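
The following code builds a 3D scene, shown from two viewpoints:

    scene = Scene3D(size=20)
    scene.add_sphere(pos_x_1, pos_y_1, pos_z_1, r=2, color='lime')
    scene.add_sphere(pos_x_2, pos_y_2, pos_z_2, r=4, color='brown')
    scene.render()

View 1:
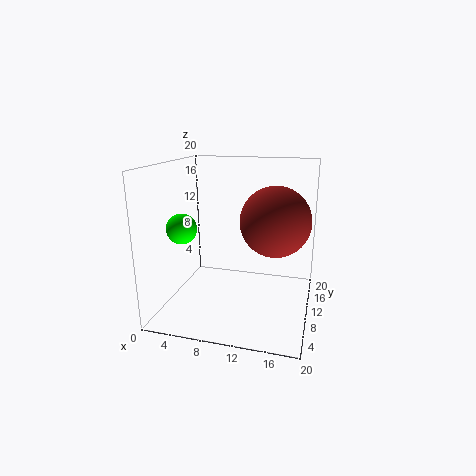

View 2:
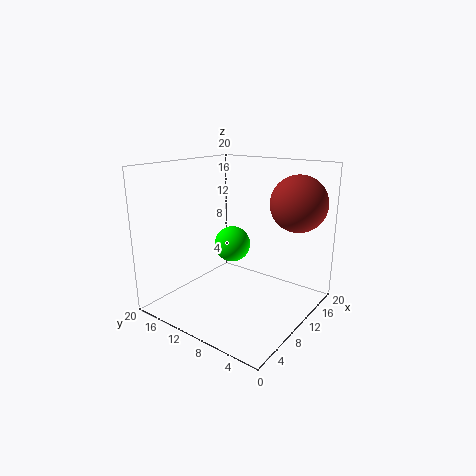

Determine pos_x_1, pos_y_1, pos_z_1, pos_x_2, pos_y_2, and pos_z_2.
pos_x_1 = 3.5, pos_y_1 = 6, pos_z_1 = 12, pos_x_2 = 16, pos_y_2 = 4, pos_z_2 = 14.5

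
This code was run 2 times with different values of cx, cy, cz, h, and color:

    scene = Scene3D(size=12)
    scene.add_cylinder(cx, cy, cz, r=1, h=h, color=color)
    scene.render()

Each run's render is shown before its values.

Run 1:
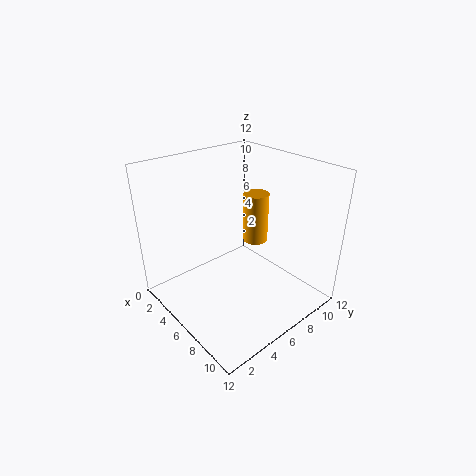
cx = 7, cy = 7, cz = 6, h = 4, color = 'orange'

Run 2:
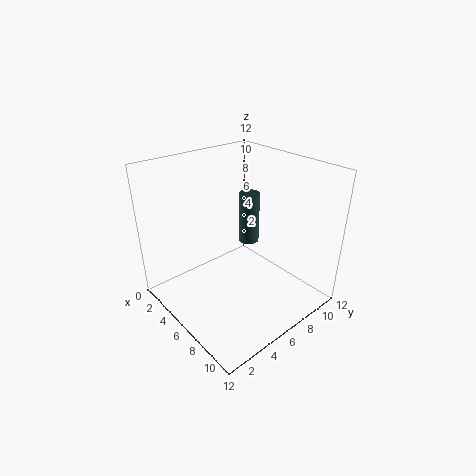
cx = 3, cy = 10, cz = 3, h = 5, color = 'darkslategray'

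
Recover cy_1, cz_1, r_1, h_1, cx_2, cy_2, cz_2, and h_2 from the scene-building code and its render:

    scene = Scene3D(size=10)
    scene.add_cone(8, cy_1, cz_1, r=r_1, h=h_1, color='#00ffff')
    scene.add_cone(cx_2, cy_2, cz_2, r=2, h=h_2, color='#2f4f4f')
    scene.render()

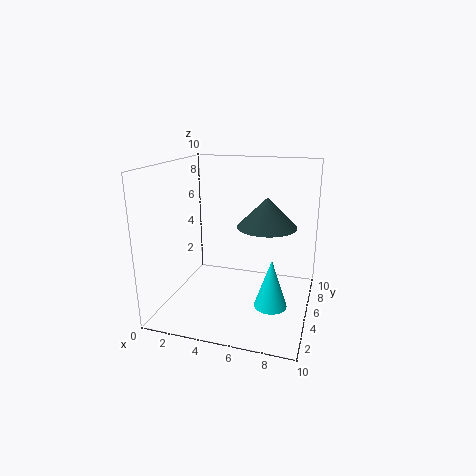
cy_1 = 2
cz_1 = 2
r_1 = 1
h_1 = 3
cx_2 = 7
cy_2 = 5
cz_2 = 6
h_2 = 2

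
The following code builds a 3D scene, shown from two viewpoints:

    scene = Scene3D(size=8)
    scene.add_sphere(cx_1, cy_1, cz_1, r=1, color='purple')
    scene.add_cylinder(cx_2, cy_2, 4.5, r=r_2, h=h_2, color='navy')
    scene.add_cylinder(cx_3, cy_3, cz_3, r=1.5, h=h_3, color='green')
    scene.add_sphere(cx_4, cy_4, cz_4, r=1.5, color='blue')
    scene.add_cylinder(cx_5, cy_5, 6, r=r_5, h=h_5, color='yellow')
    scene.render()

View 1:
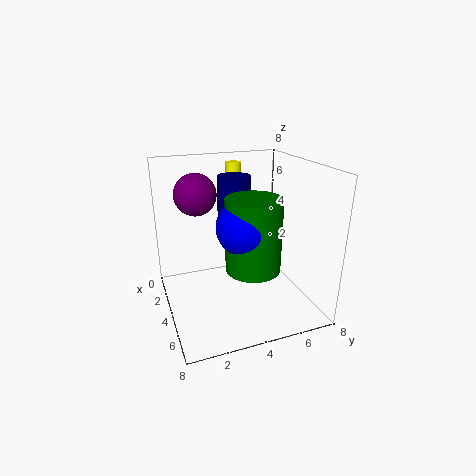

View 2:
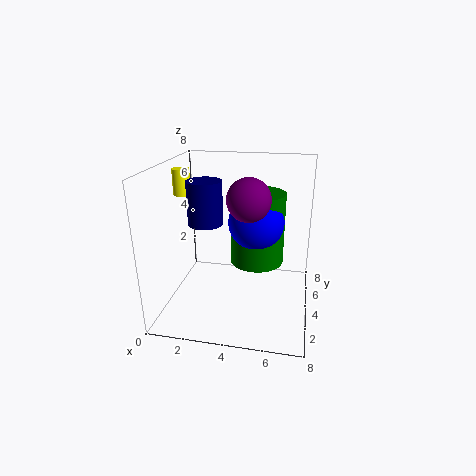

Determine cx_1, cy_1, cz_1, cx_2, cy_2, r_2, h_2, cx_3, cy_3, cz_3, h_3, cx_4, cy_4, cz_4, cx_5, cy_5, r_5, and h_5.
cx_1 = 5
cy_1 = 1.5
cz_1 = 7
cx_2 = 2
cy_2 = 4.5
r_2 = 1
h_2 = 2.5
cx_3 = 5
cy_3 = 4.5
cz_3 = 2.5
h_3 = 4
cx_4 = 5
cy_4 = 4
cz_4 = 5
cx_5 = 0.5
cy_5 = 5
r_5 = 0.5
h_5 = 1.5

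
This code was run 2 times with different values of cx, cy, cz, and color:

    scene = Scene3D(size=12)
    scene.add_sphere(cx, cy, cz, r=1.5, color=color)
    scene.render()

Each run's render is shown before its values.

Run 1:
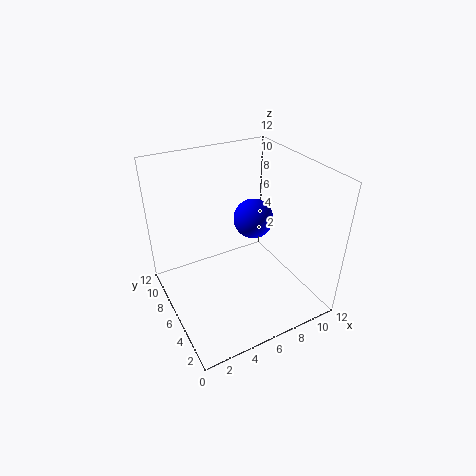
cx = 6.5, cy = 4.5, cz = 8.5, color = 'blue'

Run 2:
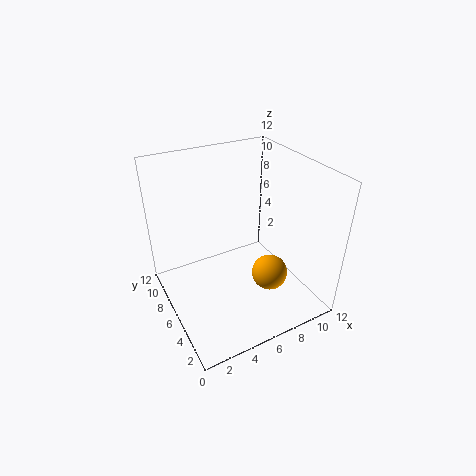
cx = 8, cy = 4, cz = 3, color = 'orange'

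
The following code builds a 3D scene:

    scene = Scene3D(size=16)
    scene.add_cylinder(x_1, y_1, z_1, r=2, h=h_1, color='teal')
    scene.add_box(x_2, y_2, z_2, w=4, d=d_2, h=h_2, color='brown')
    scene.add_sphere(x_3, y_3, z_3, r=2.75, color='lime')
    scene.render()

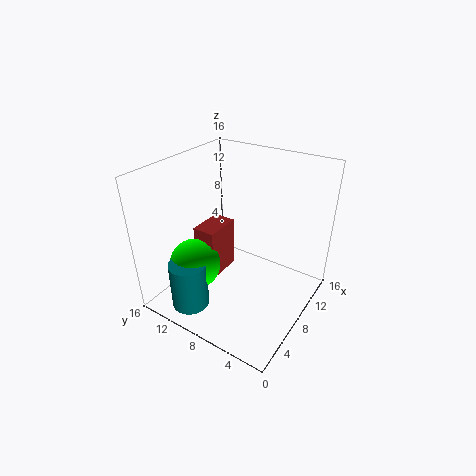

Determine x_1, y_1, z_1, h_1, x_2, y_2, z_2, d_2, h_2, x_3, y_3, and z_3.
x_1 = 2.25; y_1 = 10.5; z_1 = 1.75; h_1 = 5.25; x_2 = 5; y_2 = 9.25; z_2 = 3.75; d_2 = 2.5; h_2 = 5.75; x_3 = 4; y_3 = 11; z_3 = 5.75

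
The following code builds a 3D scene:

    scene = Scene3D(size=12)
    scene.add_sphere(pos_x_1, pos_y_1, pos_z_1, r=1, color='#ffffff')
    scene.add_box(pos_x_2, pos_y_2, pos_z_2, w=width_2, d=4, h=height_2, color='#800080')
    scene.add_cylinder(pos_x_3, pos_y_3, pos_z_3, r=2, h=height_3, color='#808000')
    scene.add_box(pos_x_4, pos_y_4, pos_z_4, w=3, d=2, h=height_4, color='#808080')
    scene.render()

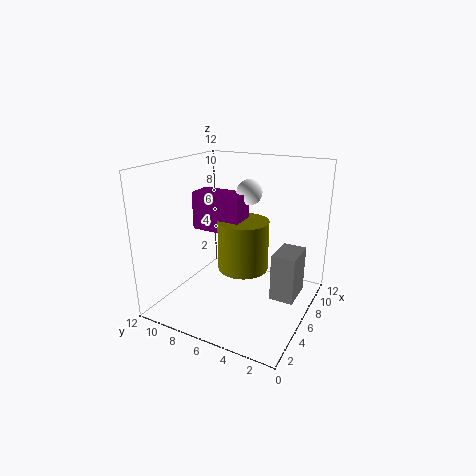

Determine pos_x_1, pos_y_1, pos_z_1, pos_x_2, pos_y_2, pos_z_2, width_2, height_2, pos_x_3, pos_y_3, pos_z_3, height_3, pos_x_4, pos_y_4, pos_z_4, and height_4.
pos_x_1 = 6; pos_y_1 = 5; pos_z_1 = 10; pos_x_2 = 4; pos_y_2 = 5; pos_z_2 = 7; width_2 = 2; height_2 = 3; pos_x_3 = 5; pos_y_3 = 5; pos_z_3 = 4; height_3 = 4; pos_x_4 = 6; pos_y_4 = 1; pos_z_4 = 1; height_4 = 4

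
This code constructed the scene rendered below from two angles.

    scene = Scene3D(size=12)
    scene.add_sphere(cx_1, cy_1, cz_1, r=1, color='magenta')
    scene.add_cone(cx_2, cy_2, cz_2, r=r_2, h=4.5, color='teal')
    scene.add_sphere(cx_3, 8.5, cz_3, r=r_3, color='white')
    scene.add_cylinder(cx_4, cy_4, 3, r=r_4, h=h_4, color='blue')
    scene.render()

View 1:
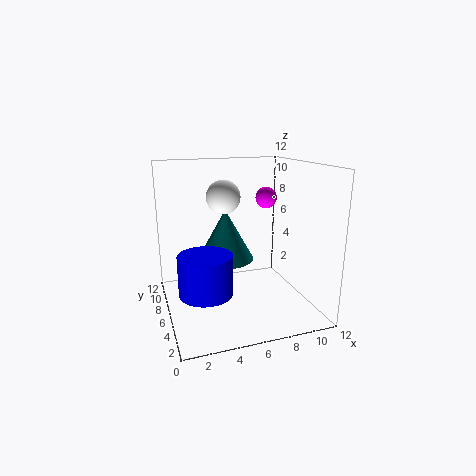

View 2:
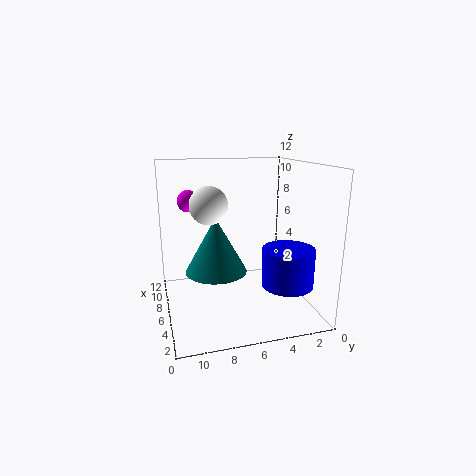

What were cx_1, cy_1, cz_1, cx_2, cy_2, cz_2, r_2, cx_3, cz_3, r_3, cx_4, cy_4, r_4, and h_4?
cx_1 = 10; cy_1 = 9.5; cz_1 = 8.5; cx_2 = 5.5; cy_2 = 8; cz_2 = 3.5; r_2 = 2.5; cx_3 = 5.5; cz_3 = 9; r_3 = 1.5; cx_4 = 2.5; cy_4 = 3; r_4 = 2; h_4 = 3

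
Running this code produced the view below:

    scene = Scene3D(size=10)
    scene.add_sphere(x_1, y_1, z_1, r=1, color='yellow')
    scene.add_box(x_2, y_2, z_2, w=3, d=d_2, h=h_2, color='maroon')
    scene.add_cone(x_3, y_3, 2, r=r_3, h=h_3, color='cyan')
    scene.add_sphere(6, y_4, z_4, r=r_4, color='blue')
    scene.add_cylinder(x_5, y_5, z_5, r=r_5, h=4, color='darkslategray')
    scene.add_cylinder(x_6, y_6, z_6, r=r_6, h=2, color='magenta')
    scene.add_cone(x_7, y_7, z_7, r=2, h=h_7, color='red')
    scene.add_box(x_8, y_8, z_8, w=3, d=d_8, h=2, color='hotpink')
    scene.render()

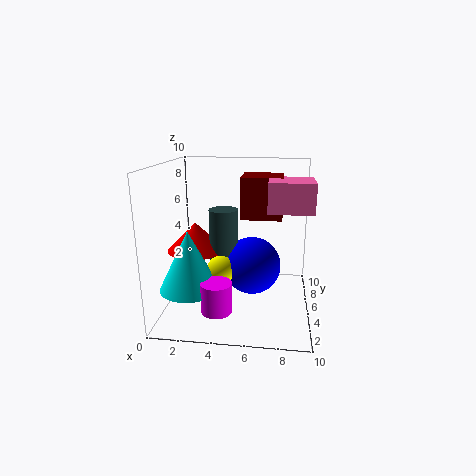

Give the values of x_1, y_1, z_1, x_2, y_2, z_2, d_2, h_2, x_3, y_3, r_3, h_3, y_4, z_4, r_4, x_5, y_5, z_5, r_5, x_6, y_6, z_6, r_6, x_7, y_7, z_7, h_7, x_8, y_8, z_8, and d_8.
x_1 = 4
y_1 = 4
z_1 = 3
x_2 = 5
y_2 = 6
z_2 = 6
d_2 = 3
h_2 = 3
x_3 = 2
y_3 = 3
r_3 = 2
h_3 = 4
y_4 = 5
z_4 = 3
r_4 = 2
x_5 = 4
y_5 = 5
z_5 = 3
r_5 = 1
x_6 = 4
y_6 = 2
z_6 = 1
r_6 = 1
x_7 = 2
y_7 = 5
z_7 = 4
h_7 = 2
x_8 = 7
y_8 = 4
z_8 = 7
d_8 = 3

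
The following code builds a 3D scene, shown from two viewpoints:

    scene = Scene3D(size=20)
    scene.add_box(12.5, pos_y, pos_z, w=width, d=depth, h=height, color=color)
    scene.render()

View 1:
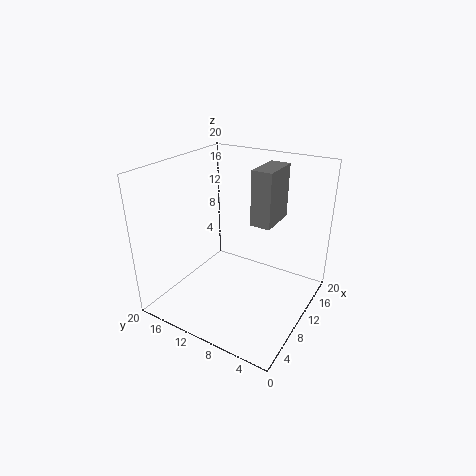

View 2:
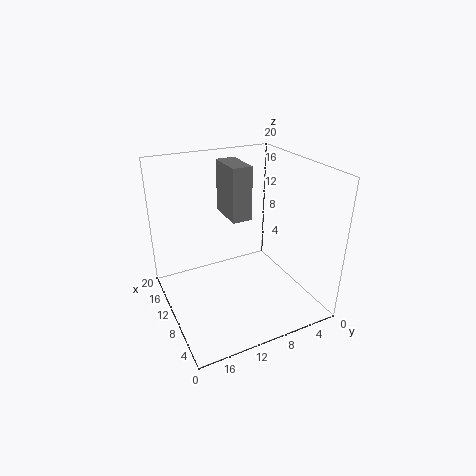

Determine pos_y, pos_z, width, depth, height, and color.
pos_y = 6.5
pos_z = 11
width = 6
depth = 3
height = 8
color = 'gray'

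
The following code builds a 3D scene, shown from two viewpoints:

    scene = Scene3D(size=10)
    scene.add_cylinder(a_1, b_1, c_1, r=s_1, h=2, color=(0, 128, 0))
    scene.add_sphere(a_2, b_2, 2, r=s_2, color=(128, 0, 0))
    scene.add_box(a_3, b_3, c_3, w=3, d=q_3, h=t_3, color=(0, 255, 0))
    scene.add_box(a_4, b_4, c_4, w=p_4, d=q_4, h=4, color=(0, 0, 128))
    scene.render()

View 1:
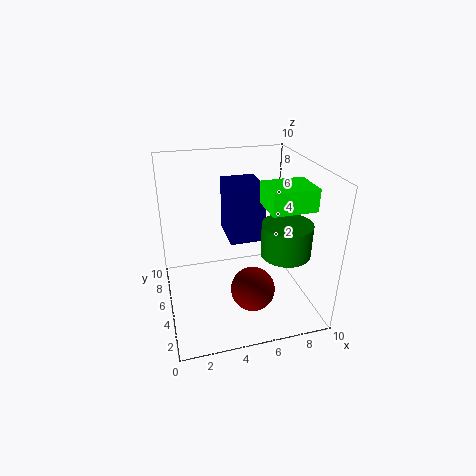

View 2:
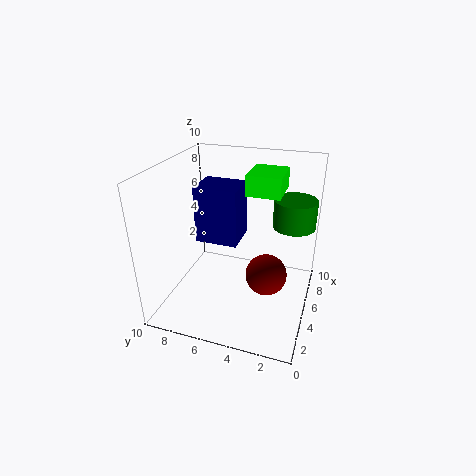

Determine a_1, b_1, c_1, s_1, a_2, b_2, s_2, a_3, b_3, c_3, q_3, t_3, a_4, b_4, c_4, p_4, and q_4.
a_1 = 7
b_1 = 1.5
c_1 = 5.5
s_1 = 1.5
a_2 = 5.5
b_2 = 3
s_2 = 1.5
a_3 = 6.5
b_3 = 2.5
c_3 = 7.5
q_3 = 2.5
t_3 = 1.5
a_4 = 4.5
b_4 = 5
c_4 = 4.5
p_4 = 2.5
q_4 = 3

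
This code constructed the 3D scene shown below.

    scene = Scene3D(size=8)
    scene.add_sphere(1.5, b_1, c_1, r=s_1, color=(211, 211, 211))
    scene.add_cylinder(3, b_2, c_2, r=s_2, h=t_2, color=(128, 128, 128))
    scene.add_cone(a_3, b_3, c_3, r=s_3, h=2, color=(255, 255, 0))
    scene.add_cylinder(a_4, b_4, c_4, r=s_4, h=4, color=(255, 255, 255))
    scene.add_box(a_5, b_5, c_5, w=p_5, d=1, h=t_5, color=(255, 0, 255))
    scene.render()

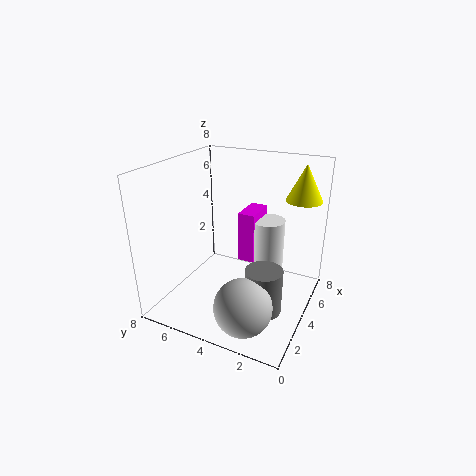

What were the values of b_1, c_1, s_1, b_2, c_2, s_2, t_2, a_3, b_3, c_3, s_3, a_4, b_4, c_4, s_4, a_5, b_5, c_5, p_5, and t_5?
b_1 = 2.5; c_1 = 1.5; s_1 = 1.5; b_2 = 2; c_2 = 0.5; s_2 = 1; t_2 = 2.5; a_3 = 6; b_3 = 1; c_3 = 6; s_3 = 1; a_4 = 6; b_4 = 3; c_4 = 0.5; s_4 = 1; a_5 = 5; b_5 = 3.5; c_5 = 2; p_5 = 2; t_5 = 3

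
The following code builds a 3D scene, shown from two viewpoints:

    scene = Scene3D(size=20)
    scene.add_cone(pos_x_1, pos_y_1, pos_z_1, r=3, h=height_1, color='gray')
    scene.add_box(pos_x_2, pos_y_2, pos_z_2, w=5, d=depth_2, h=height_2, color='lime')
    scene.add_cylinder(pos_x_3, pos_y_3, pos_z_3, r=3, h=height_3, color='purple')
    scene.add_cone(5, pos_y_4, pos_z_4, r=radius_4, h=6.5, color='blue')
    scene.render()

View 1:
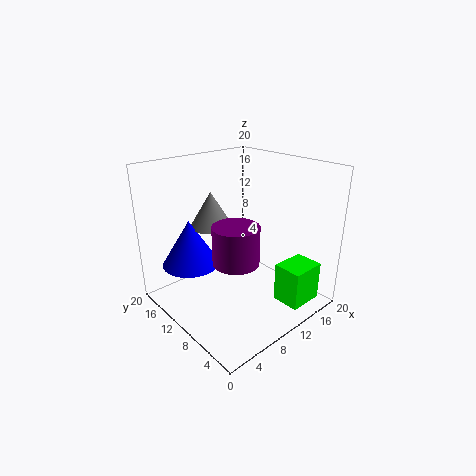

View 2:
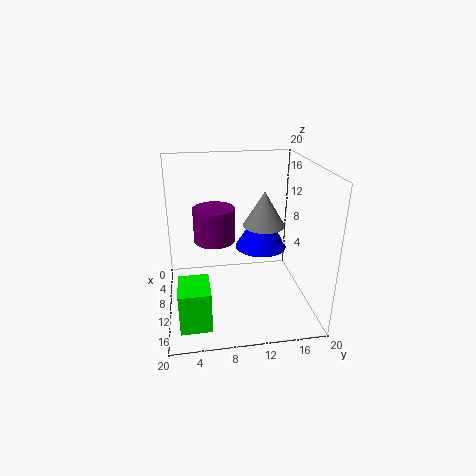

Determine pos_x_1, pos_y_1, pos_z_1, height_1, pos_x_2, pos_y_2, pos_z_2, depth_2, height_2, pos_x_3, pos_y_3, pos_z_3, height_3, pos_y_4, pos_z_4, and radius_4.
pos_x_1 = 8.5, pos_y_1 = 14, pos_z_1 = 11, height_1 = 5, pos_x_2 = 13, pos_y_2 = 1.5, pos_z_2 = 1, depth_2 = 4, height_2 = 5.5, pos_x_3 = 7, pos_y_3 = 7, pos_z_3 = 8.5, height_3 = 5, pos_y_4 = 14.5, pos_z_4 = 6, radius_4 = 4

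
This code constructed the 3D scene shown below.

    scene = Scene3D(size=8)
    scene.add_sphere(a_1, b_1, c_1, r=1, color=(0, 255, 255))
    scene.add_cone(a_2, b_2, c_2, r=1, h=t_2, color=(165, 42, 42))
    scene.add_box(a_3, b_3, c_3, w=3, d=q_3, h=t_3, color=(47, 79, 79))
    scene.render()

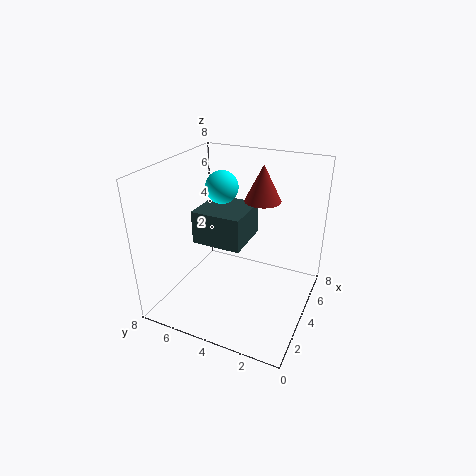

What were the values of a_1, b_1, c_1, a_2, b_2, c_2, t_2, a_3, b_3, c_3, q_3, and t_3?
a_1 = 6, b_1 = 6, c_1 = 6, a_2 = 5, b_2 = 3, c_2 = 6, t_2 = 2, a_3 = 4, b_3 = 4, c_3 = 3, q_3 = 3, t_3 = 2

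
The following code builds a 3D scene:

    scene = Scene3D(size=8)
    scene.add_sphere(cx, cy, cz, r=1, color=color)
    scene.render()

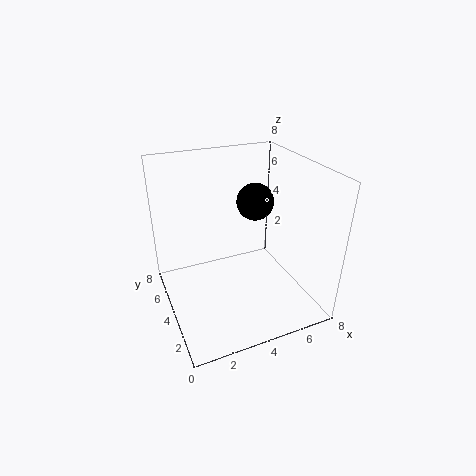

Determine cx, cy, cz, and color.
cx = 5, cy = 4, cz = 6, color = 'black'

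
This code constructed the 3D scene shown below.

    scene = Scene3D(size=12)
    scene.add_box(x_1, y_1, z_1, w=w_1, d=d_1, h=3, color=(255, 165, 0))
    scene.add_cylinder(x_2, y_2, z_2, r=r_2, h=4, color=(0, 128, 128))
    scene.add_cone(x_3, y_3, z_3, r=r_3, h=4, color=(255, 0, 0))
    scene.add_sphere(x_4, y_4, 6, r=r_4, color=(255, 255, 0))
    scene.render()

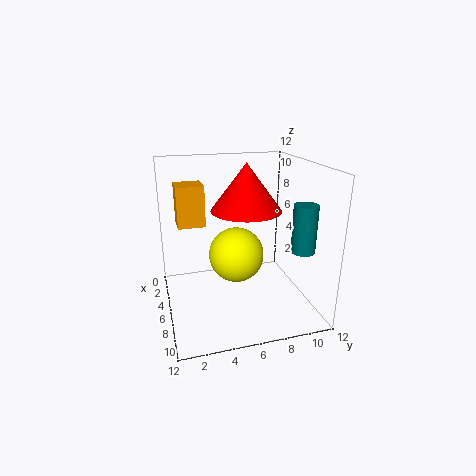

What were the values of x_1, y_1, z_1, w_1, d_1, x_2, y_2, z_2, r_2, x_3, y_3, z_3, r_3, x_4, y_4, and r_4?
x_1 = 6; y_1 = 1; z_1 = 8; w_1 = 2; d_1 = 2; x_2 = 8; y_2 = 11; z_2 = 5; r_2 = 1; x_3 = 5; y_3 = 7; z_3 = 8; r_3 = 3; x_4 = 9; y_4 = 5; r_4 = 2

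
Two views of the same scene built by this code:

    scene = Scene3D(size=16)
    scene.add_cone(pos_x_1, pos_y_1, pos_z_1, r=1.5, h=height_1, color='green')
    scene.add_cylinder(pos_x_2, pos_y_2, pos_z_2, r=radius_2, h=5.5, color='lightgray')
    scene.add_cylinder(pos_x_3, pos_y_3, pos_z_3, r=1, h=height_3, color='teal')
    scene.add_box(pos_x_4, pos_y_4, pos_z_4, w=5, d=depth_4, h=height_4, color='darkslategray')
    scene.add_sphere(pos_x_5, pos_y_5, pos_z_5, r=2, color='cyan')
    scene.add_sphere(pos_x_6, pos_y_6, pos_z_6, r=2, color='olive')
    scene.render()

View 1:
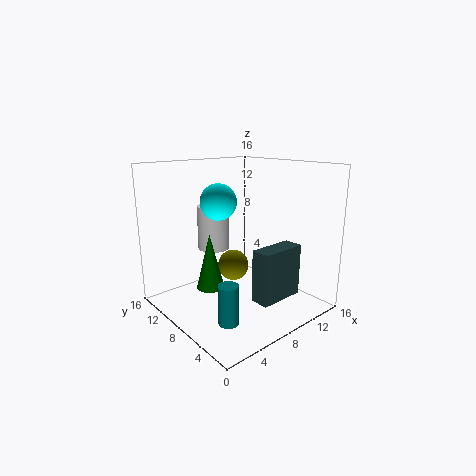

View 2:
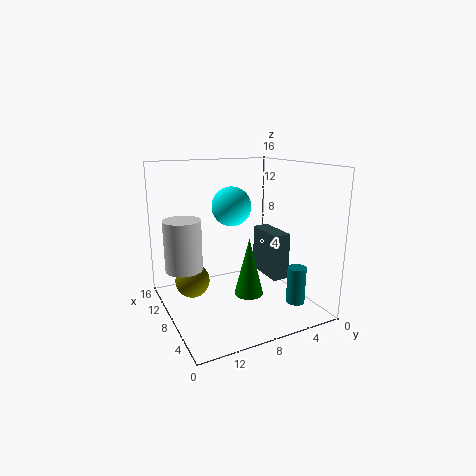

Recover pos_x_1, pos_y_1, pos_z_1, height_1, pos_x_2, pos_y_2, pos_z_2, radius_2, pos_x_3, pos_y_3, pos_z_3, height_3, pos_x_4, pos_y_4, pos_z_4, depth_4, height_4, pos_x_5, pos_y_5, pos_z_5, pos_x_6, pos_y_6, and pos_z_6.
pos_x_1 = 4.5, pos_y_1 = 8.5, pos_z_1 = 3, height_1 = 6, pos_x_2 = 9, pos_y_2 = 14, pos_z_2 = 5, radius_2 = 2, pos_x_3 = 3, pos_y_3 = 3.5, pos_z_3 = 1.5, height_3 = 4, pos_x_4 = 6.5, pos_y_4 = 2, pos_z_4 = 2.5, depth_4 = 2, height_4 = 5.5, pos_x_5 = 6.5, pos_y_5 = 9.5, pos_z_5 = 12, pos_x_6 = 11, pos_y_6 = 12.5, pos_z_6 = 2.5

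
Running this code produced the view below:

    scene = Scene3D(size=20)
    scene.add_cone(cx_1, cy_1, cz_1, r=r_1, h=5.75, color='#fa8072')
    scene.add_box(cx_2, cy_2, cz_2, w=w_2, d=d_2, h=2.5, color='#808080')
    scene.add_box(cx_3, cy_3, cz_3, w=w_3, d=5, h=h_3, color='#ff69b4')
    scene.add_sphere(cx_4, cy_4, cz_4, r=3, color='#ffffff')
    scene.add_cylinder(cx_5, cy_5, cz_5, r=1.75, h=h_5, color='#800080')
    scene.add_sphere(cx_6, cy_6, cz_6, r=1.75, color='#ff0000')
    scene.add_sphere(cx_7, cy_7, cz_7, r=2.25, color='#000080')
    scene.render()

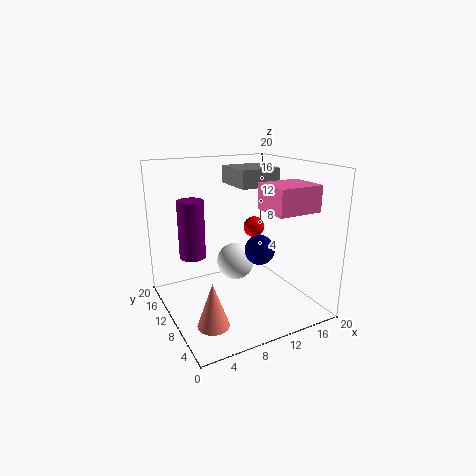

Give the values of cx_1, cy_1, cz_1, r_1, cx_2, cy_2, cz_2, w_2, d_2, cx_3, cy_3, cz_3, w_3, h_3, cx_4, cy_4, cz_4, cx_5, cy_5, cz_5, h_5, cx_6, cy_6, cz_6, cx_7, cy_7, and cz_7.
cx_1 = 3.5, cy_1 = 4.25, cz_1 = 1.5, r_1 = 2, cx_2 = 10.5, cy_2 = 9.5, cz_2 = 16.75, w_2 = 5.75, d_2 = 6.25, cx_3 = 10.75, cy_3 = 1.25, cz_3 = 15, w_3 = 5.75, h_3 = 3.25, cx_4 = 12.75, cy_4 = 16, cz_4 = 3.5, cx_5 = 3.75, cy_5 = 11.25, cz_5 = 8, h_5 = 7.75, cx_6 = 17.25, cy_6 = 17.75, cz_6 = 8.25, cx_7 = 14.25, cy_7 = 11, cz_7 = 7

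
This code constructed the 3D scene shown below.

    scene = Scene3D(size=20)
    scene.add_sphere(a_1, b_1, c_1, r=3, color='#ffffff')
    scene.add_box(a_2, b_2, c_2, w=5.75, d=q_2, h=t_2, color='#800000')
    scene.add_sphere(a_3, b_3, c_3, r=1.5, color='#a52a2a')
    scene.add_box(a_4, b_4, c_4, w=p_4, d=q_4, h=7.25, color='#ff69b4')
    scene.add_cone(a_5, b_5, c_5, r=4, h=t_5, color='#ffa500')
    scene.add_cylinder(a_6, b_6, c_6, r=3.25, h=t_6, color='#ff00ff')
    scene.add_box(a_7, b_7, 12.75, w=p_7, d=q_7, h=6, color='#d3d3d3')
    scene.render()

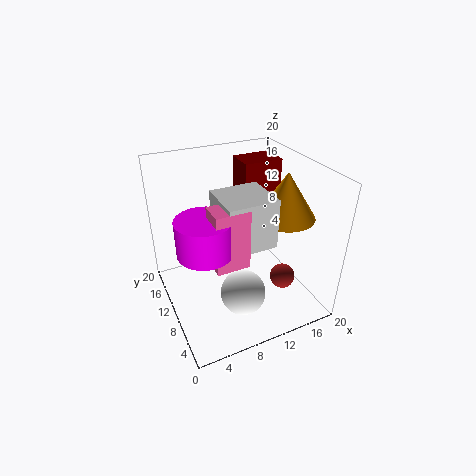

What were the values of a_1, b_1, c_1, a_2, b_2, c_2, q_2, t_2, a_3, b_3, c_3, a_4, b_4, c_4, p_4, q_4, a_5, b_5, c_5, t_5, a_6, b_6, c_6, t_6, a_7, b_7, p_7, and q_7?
a_1 = 8.5; b_1 = 5.25; c_1 = 4.5; a_2 = 12.75; b_2 = 13.25; c_2 = 13.75; q_2 = 4.25; t_2 = 5.25; a_3 = 12.25; b_3 = 2; c_3 = 8.5; a_4 = 4; b_4 = 2.5; c_4 = 11; p_4 = 4; q_4 = 3; a_5 = 15.75; b_5 = 7.5; c_5 = 13.25; t_5 = 6.25; a_6 = 3.5; b_6 = 5; c_6 = 12.75; t_6 = 4.25; a_7 = 5.5; b_7 = 2.5; p_7 = 6; q_7 = 5.75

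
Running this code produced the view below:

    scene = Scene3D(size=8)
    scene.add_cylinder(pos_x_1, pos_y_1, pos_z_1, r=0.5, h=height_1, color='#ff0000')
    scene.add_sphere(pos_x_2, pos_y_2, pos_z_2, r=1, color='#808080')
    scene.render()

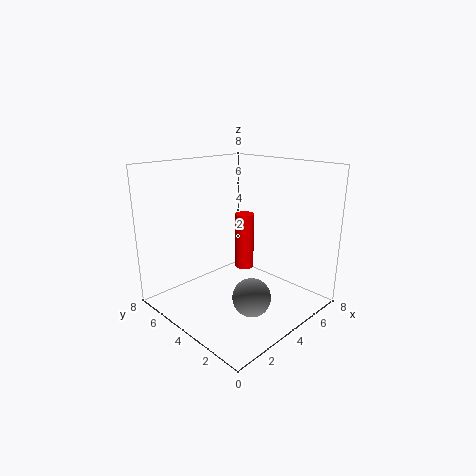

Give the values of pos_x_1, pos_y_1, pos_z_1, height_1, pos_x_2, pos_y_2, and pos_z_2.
pos_x_1 = 4, pos_y_1 = 3.5, pos_z_1 = 2.5, height_1 = 3, pos_x_2 = 3, pos_y_2 = 2, pos_z_2 = 1.5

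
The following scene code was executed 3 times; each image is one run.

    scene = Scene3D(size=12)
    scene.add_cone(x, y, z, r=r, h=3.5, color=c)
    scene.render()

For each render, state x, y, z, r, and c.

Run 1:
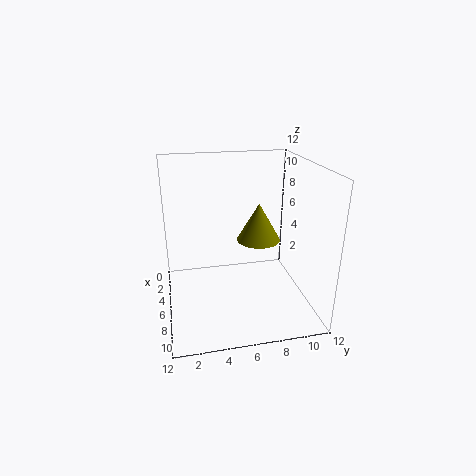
x = 3.5
y = 8.5
z = 4.5
r = 2
c = 'olive'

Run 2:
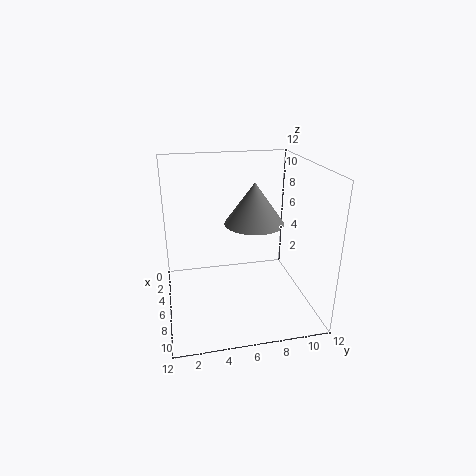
x = 5.5
y = 7.5
z = 7
r = 2.5
c = 'gray'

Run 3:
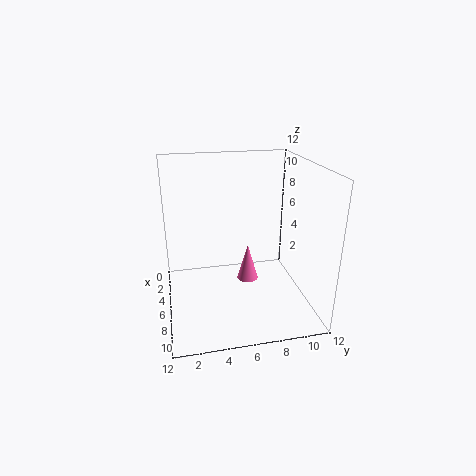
x = 3.5
y = 7.5
z = 0.5
r = 1
c = 'hotpink'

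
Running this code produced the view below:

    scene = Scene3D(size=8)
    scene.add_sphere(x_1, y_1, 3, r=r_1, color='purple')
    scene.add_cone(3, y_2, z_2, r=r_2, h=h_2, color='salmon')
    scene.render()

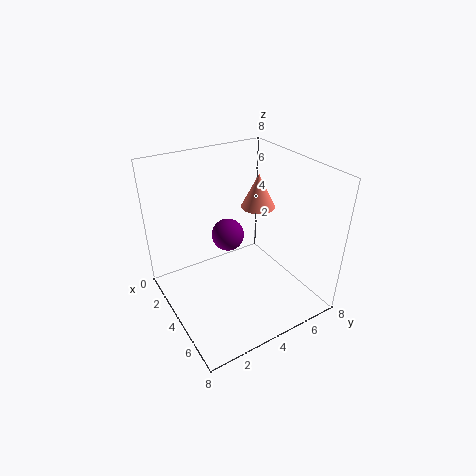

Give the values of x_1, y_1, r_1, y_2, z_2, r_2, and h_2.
x_1 = 2; y_1 = 4.5; r_1 = 1; y_2 = 6; z_2 = 5; r_2 = 1; h_2 = 2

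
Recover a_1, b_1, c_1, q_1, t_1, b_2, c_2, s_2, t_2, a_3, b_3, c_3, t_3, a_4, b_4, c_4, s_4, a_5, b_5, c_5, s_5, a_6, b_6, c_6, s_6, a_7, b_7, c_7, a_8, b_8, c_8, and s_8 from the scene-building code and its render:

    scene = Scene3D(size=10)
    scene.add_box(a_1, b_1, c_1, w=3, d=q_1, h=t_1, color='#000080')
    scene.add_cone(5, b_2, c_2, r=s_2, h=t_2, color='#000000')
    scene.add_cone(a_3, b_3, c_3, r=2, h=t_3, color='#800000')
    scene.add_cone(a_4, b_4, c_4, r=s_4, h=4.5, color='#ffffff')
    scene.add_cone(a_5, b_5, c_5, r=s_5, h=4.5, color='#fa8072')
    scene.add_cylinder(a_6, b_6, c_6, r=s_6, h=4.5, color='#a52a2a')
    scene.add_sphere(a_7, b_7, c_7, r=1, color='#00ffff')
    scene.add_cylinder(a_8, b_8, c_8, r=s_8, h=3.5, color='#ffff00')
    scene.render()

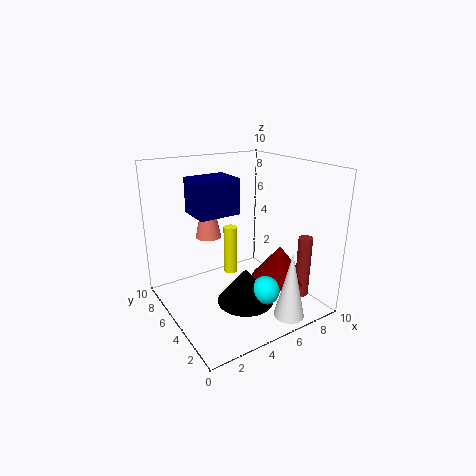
a_1 = 2.5, b_1 = 5.5, c_1 = 6.5, q_1 = 2.5, t_1 = 2.5, b_2 = 4, c_2 = 0.5, s_2 = 2, t_2 = 2.5, a_3 = 8, b_3 = 4, c_3 = 1.5, t_3 = 2.5, a_4 = 6.5, b_4 = 1, c_4 = 0.5, s_4 = 1, a_5 = 4.5, b_5 = 8.5, c_5 = 4, s_5 = 1, a_6 = 9, b_6 = 2.5, c_6 = 0.5, s_6 = 0.5, a_7 = 6, b_7 = 3, c_7 = 1.5, a_8 = 5, b_8 = 6, c_8 = 2, s_8 = 0.5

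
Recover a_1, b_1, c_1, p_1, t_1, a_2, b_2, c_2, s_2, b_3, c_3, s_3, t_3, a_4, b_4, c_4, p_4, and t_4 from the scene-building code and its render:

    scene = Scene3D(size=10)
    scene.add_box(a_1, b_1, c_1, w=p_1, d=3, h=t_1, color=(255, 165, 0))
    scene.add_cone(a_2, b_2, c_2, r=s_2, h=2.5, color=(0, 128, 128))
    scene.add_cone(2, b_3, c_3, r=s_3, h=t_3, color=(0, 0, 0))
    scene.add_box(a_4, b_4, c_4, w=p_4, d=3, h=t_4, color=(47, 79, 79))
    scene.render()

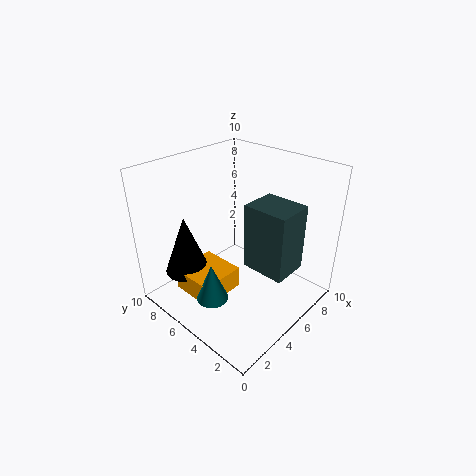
a_1 = 1, b_1 = 4, c_1 = 2, p_1 = 3, t_1 = 1.5, a_2 = 1.5, b_2 = 4, c_2 = 2.5, s_2 = 1, b_3 = 7, c_3 = 3, s_3 = 1.5, t_3 = 4, a_4 = 4.5, b_4 = 1, c_4 = 3.5, p_4 = 2.5, t_4 = 4.5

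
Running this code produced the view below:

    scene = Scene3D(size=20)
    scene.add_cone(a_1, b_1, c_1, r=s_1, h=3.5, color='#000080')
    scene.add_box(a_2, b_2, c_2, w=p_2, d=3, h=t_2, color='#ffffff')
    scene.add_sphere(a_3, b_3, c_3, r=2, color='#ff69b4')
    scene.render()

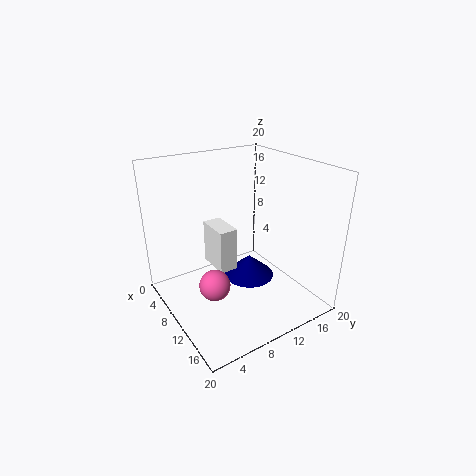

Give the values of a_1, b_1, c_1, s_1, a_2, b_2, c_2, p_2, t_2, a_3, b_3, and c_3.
a_1 = 6.5
b_1 = 14.5
c_1 = 0.5
s_1 = 4
a_2 = 0.5
b_2 = 9.5
c_2 = 2
p_2 = 5.5
t_2 = 7
a_3 = 13
b_3 = 4.5
c_3 = 6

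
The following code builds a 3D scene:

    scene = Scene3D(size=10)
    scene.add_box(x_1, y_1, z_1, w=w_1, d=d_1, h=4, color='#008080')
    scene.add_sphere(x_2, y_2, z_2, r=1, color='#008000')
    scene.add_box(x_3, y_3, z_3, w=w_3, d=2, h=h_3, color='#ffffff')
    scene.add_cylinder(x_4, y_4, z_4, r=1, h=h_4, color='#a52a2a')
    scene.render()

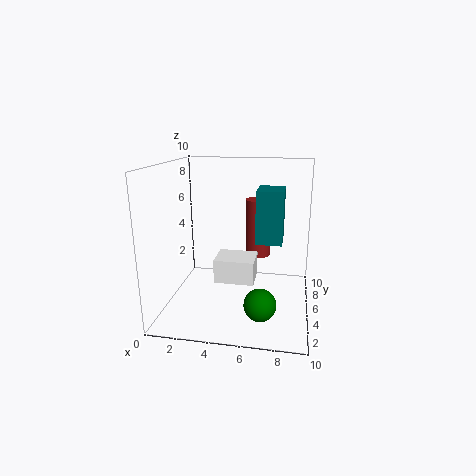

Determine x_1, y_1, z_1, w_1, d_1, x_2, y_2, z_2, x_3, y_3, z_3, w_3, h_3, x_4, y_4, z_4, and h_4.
x_1 = 6; y_1 = 6.5; z_1 = 4; w_1 = 2; d_1 = 2.5; x_2 = 7; y_2 = 1.5; z_2 = 2; x_3 = 4; y_3 = 2; z_3 = 3; w_3 = 2.5; h_3 = 1.5; x_4 = 6; y_4 = 8.5; z_4 = 2.5; h_4 = 4.5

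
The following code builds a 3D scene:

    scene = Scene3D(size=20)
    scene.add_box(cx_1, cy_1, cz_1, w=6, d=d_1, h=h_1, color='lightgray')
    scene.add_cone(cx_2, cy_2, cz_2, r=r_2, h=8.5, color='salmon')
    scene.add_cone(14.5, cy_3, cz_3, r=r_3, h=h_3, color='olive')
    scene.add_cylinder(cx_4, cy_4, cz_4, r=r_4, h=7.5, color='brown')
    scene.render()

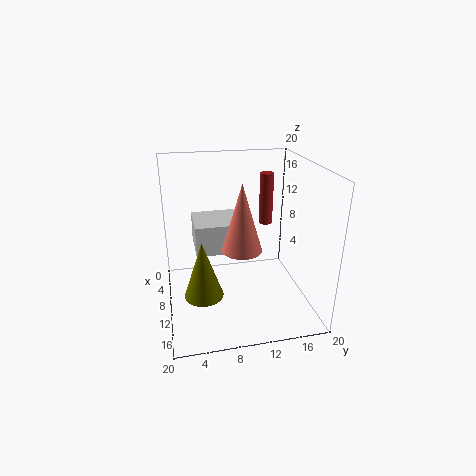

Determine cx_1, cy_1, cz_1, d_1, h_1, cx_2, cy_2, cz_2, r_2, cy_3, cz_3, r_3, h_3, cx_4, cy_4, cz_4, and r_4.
cx_1 = 6.5, cy_1 = 4, cz_1 = 9, d_1 = 6, h_1 = 4, cx_2 = 14.5, cy_2 = 9.5, cz_2 = 10.5, r_2 = 2.5, cy_3 = 4.5, cz_3 = 4.5, r_3 = 2.5, h_3 = 7.5, cx_4 = 6.5, cy_4 = 15, cz_4 = 10.5, r_4 = 1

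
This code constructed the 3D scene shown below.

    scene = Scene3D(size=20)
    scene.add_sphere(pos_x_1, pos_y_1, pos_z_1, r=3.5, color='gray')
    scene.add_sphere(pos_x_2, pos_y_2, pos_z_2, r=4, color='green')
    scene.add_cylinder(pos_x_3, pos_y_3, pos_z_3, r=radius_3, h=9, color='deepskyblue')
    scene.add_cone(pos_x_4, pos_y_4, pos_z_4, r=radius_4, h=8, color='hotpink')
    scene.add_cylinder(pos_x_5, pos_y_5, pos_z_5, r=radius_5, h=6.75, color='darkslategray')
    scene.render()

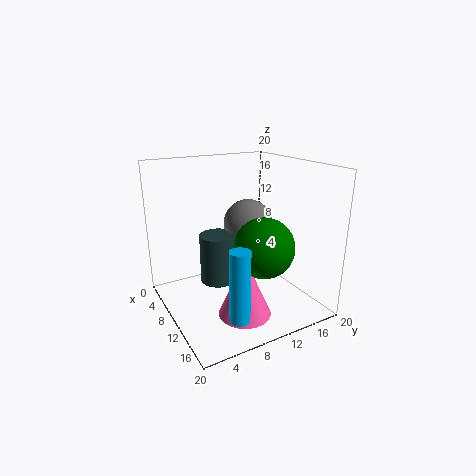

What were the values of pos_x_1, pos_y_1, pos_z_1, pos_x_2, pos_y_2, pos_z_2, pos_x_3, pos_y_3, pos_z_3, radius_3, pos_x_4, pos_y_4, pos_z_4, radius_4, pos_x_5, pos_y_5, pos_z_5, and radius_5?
pos_x_1 = 8.5
pos_y_1 = 12.5
pos_z_1 = 11.25
pos_x_2 = 14.25
pos_y_2 = 11.5
pos_z_2 = 9.75
pos_x_3 = 18
pos_y_3 = 5.75
pos_z_3 = 3
radius_3 = 1.25
pos_x_4 = 14.5
pos_y_4 = 8.5
pos_z_4 = 1
radius_4 = 3.5
pos_x_5 = 9.25
pos_y_5 = 7.25
pos_z_5 = 4
radius_5 = 2.5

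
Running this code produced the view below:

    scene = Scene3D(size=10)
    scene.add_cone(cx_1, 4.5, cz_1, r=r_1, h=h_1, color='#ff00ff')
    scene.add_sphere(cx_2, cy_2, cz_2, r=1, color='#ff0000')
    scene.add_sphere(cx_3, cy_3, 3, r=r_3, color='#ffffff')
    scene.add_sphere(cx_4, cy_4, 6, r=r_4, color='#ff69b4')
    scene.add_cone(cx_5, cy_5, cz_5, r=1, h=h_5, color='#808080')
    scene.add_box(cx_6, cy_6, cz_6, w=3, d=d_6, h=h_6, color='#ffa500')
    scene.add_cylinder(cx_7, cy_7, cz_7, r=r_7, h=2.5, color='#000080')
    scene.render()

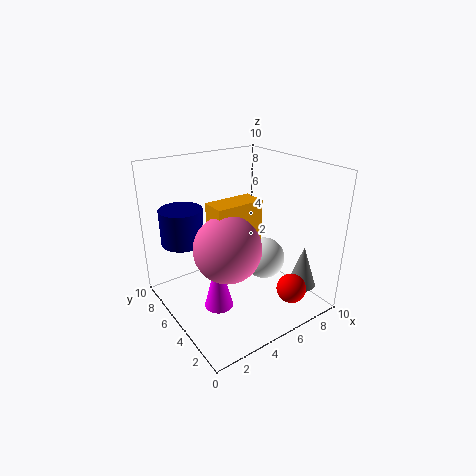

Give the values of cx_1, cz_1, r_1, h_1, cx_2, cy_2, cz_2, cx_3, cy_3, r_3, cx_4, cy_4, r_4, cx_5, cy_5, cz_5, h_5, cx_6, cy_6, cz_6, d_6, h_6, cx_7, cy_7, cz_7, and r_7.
cx_1 = 3; cz_1 = 0.5; r_1 = 1; h_1 = 4; cx_2 = 7; cy_2 = 1.5; cz_2 = 2; cx_3 = 7; cy_3 = 4.5; r_3 = 1.5; cx_4 = 2.5; cy_4 = 2.5; r_4 = 2; cx_5 = 8.5; cy_5 = 2; cz_5 = 1.5; h_5 = 3; cx_6 = 2; cy_6 = 2.5; cz_6 = 6; d_6 = 1.5; h_6 = 2.5; cx_7 = 2; cy_7 = 7.5; cz_7 = 4.5; r_7 = 1.5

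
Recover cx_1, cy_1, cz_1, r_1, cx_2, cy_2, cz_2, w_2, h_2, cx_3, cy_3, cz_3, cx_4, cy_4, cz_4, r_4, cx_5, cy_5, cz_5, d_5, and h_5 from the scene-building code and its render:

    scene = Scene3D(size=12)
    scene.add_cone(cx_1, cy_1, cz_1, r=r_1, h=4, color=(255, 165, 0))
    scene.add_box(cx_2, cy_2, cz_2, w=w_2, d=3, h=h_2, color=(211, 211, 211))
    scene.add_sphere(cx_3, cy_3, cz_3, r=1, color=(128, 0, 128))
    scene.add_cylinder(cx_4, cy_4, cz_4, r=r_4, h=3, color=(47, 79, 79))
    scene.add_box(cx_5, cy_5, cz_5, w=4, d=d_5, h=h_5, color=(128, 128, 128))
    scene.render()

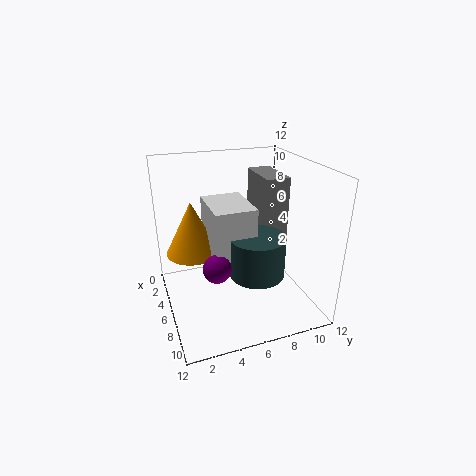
cx_1 = 7, cy_1 = 2, cz_1 = 6, r_1 = 2, cx_2 = 6, cy_2 = 3, cz_2 = 6, w_2 = 4, h_2 = 4, cx_3 = 10, cy_3 = 3, cz_3 = 6, cx_4 = 10, cy_4 = 6, cz_4 = 5, r_4 = 2, cx_5 = 3, cy_5 = 8, cz_5 = 6, d_5 = 2, h_5 = 5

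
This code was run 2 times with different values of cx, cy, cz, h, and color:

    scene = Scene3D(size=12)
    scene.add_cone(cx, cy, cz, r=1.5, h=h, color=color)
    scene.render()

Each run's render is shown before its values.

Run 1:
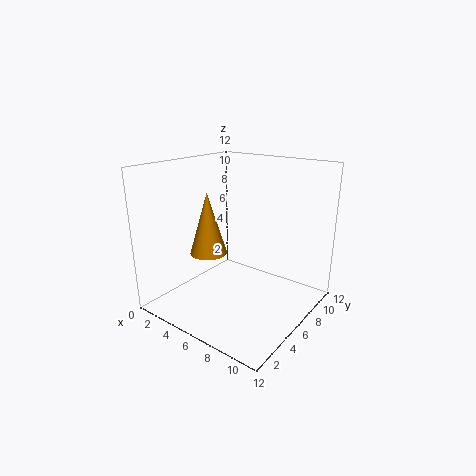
cx = 4.5, cy = 4, cz = 5, h = 5, color = 'orange'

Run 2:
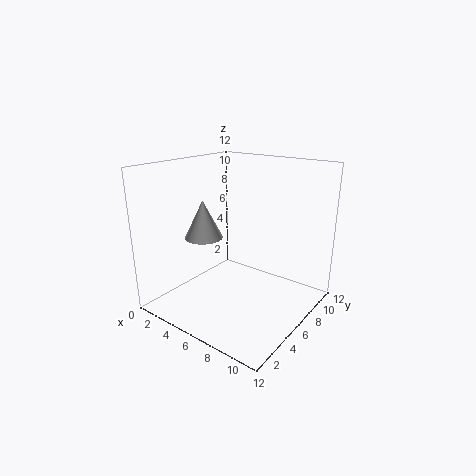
cx = 4.5, cy = 3.5, cz = 6.5, h = 3, color = 'lightgray'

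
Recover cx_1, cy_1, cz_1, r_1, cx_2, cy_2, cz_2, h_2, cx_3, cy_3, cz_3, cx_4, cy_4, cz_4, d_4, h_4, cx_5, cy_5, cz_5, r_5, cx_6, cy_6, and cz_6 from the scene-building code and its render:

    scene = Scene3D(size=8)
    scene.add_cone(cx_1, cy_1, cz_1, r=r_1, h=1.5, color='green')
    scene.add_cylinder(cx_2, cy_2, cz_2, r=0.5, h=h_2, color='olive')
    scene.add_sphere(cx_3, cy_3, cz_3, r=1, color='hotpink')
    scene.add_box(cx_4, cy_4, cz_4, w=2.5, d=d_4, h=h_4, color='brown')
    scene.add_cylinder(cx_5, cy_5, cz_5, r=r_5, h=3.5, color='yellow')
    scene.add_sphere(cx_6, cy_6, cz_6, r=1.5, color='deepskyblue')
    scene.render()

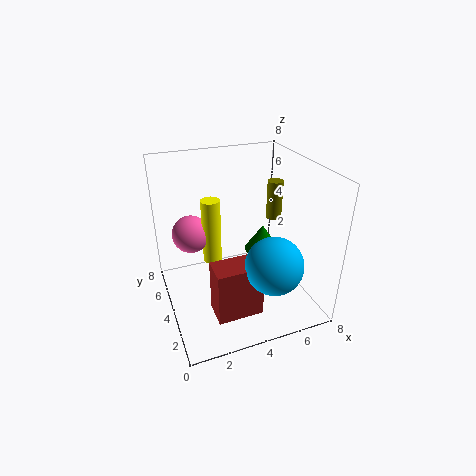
cx_1 = 5.5, cy_1 = 4, cz_1 = 3, r_1 = 1, cx_2 = 7.5, cy_2 = 6.5, cz_2 = 3.5, h_2 = 2.5, cx_3 = 1.5, cy_3 = 4.5, cz_3 = 4.5, cx_4 = 2, cy_4 = 1.5, cz_4 = 0.5, d_4 = 1.5, h_4 = 3, cx_5 = 2.5, cy_5 = 4, cz_5 = 3, r_5 = 0.5, cx_6 = 5, cy_6 = 1.5, cz_6 = 3.5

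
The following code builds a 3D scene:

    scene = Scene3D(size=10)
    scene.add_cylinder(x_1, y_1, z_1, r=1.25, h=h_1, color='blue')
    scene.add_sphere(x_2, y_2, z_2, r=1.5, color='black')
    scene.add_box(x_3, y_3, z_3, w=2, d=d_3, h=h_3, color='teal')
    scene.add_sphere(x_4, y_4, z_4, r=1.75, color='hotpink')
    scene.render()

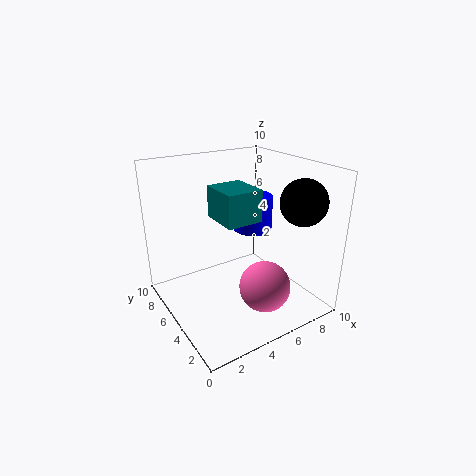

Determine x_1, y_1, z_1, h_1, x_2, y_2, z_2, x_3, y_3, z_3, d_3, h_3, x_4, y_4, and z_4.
x_1 = 5.5; y_1 = 4; z_1 = 6; h_1 = 2.25; x_2 = 7.75; y_2 = 1.75; z_2 = 8; x_3 = 1.75; y_3 = 0.75; z_3 = 8; d_3 = 2.25; h_3 = 1.75; x_4 = 5.75; y_4 = 2.75; z_4 = 2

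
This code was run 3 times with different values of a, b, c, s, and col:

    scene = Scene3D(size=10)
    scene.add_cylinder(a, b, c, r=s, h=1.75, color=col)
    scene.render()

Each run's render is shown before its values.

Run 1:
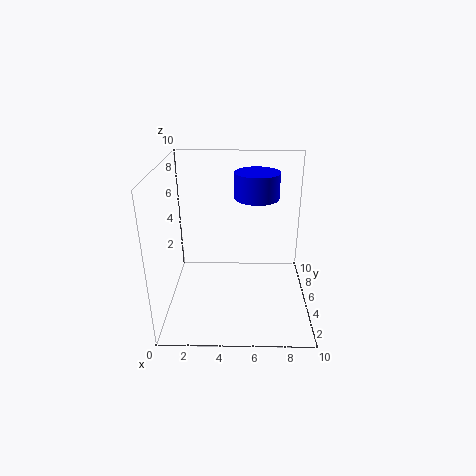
a = 6.25, b = 5.5, c = 7.75, s = 1.5, col = 'blue'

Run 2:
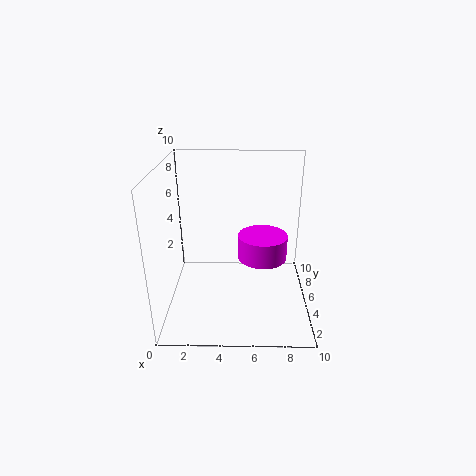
a = 6.75, b = 5.5, c = 3.25, s = 1.75, col = 'magenta'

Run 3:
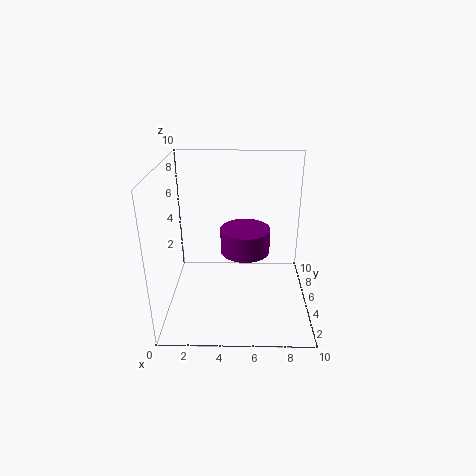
a = 5.5, b = 5.5, c = 3.75, s = 1.75, col = 'purple'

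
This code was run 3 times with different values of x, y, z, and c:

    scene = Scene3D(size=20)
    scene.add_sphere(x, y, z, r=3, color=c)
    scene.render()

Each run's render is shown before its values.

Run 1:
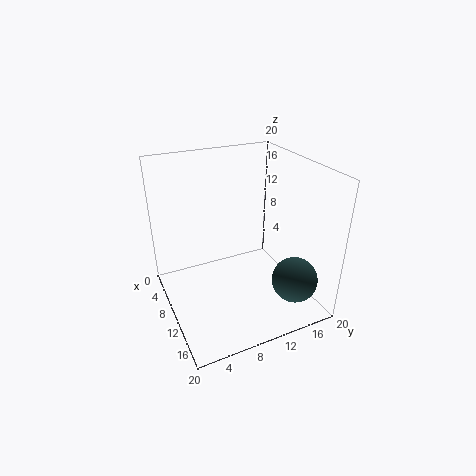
x = 17; y = 15; z = 6; c = 'darkslategray'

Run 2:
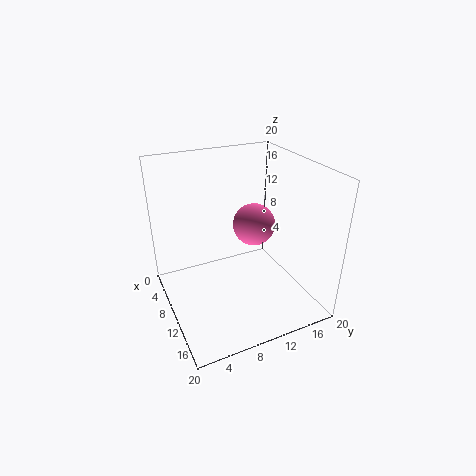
x = 9; y = 13; z = 11; c = 'hotpink'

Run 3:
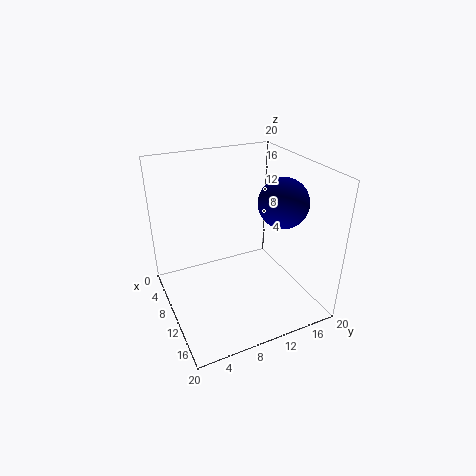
x = 16; y = 13; z = 17; c = 'navy'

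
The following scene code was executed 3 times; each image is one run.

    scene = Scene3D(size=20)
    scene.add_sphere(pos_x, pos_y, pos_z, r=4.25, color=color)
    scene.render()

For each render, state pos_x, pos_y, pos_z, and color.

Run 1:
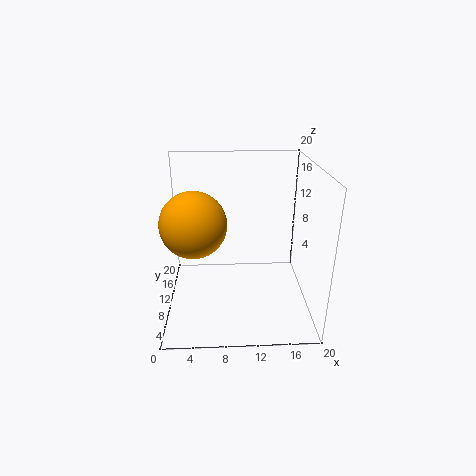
pos_x = 4.25
pos_y = 7.25
pos_z = 13.25
color = 'orange'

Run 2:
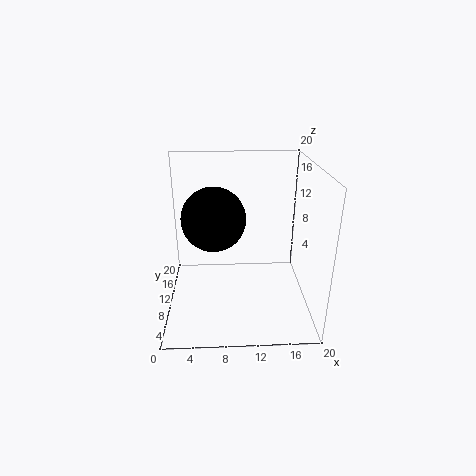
pos_x = 6.75
pos_y = 9
pos_z = 13.25
color = 'black'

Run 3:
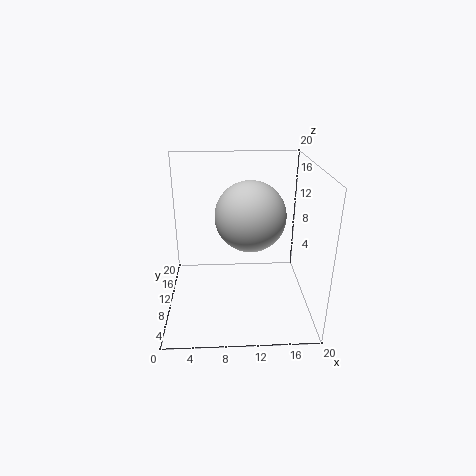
pos_x = 11.25
pos_y = 5.5
pos_z = 15
color = 'lightgray'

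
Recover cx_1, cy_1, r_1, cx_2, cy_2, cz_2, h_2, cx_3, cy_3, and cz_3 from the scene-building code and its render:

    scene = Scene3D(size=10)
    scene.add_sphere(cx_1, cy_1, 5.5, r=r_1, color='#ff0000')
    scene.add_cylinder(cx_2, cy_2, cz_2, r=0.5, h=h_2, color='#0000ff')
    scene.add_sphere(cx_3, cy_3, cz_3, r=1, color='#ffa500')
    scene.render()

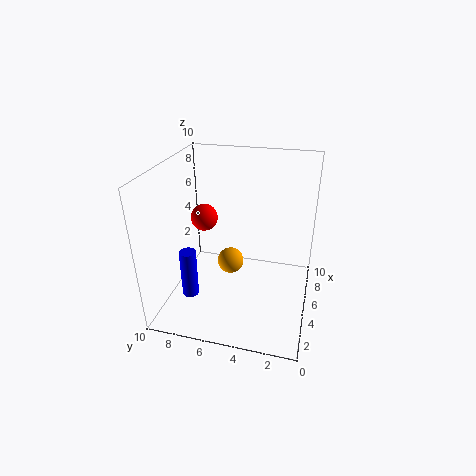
cx_1 = 6.5, cy_1 = 8, r_1 = 1, cx_2 = 1, cy_2 = 7, cz_2 = 3, h_2 = 3, cx_3 = 6.5, cy_3 = 6, cz_3 = 2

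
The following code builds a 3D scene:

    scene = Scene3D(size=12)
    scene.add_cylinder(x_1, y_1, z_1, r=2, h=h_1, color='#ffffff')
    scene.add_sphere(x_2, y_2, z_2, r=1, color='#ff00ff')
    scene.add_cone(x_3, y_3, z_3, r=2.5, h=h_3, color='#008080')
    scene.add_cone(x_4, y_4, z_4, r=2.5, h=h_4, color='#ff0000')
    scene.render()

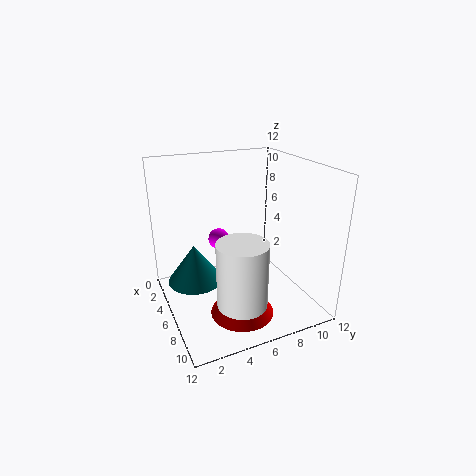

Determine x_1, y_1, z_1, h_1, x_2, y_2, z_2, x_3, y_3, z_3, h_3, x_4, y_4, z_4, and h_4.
x_1 = 9, y_1 = 5, z_1 = 1.5, h_1 = 5.5, x_2 = 1.5, y_2 = 6, z_2 = 4, x_3 = 3, y_3 = 3, z_3 = 1, h_3 = 3.5, x_4 = 9, y_4 = 5, z_4 = 1, h_4 = 3.5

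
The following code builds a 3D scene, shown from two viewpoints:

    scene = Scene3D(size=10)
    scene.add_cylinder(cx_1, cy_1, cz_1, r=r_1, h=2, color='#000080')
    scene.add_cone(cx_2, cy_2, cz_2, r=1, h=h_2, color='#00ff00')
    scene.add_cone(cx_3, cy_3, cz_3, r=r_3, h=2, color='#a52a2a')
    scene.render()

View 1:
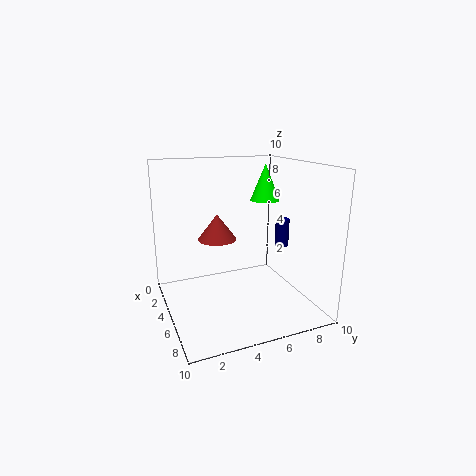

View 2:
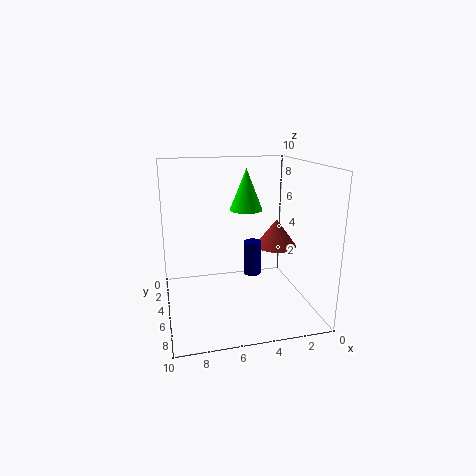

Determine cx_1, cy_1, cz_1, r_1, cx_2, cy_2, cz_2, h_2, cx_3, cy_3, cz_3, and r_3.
cx_1 = 5; cy_1 = 8.5; cz_1 = 4; r_1 = 0.5; cx_2 = 5; cy_2 = 7; cz_2 = 7.5; h_2 = 2.5; cx_3 = 2; cy_3 = 4.5; cz_3 = 4; r_3 = 1.5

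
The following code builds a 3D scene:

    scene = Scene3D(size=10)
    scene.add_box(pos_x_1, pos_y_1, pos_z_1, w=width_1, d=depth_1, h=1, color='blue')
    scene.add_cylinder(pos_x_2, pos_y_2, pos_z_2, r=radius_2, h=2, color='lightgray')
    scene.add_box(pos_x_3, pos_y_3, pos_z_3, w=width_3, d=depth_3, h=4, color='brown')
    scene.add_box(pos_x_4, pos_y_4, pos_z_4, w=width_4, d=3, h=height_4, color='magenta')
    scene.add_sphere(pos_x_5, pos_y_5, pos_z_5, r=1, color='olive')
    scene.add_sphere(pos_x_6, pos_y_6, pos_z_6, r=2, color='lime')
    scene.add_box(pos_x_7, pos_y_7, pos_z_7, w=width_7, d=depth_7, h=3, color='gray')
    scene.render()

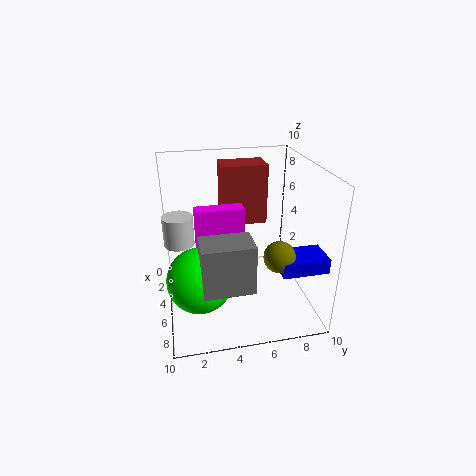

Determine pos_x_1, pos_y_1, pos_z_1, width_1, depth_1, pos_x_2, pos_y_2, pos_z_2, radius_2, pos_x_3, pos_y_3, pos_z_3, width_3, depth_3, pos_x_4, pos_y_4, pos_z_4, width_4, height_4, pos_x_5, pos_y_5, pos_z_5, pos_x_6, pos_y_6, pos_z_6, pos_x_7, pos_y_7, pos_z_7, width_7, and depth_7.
pos_x_1 = 7; pos_y_1 = 7; pos_z_1 = 4; width_1 = 2; depth_1 = 3; pos_x_2 = 5; pos_y_2 = 1; pos_z_2 = 5; radius_2 = 1; pos_x_3 = 3; pos_y_3 = 4; pos_z_3 = 6; width_3 = 2; depth_3 = 3; pos_x_4 = 6; pos_y_4 = 2; pos_z_4 = 4; width_4 = 1; height_4 = 4; pos_x_5 = 8; pos_y_5 = 7; pos_z_5 = 5; pos_x_6 = 8; pos_y_6 = 2; pos_z_6 = 4; pos_x_7 = 8; pos_y_7 = 2; pos_z_7 = 4; width_7 = 2; depth_7 = 3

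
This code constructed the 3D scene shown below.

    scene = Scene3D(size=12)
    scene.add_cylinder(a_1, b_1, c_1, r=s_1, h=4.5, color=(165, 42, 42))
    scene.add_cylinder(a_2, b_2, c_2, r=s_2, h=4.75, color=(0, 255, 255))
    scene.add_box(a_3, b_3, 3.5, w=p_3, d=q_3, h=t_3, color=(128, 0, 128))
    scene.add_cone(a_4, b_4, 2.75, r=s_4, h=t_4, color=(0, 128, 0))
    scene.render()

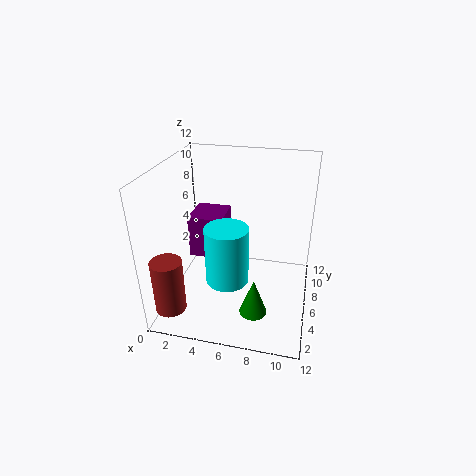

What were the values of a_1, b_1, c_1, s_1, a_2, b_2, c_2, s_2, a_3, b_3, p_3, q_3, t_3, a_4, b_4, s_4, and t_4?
a_1 = 1.25; b_1 = 2; c_1 = 1; s_1 = 1.25; a_2 = 5.5; b_2 = 4.25; c_2 = 3; s_2 = 1.75; a_3 = 1.5; b_3 = 6.25; p_3 = 3; q_3 = 3.25; t_3 = 3.75; a_4 = 8.25; b_4 = 1.25; s_4 = 1; t_4 = 2.75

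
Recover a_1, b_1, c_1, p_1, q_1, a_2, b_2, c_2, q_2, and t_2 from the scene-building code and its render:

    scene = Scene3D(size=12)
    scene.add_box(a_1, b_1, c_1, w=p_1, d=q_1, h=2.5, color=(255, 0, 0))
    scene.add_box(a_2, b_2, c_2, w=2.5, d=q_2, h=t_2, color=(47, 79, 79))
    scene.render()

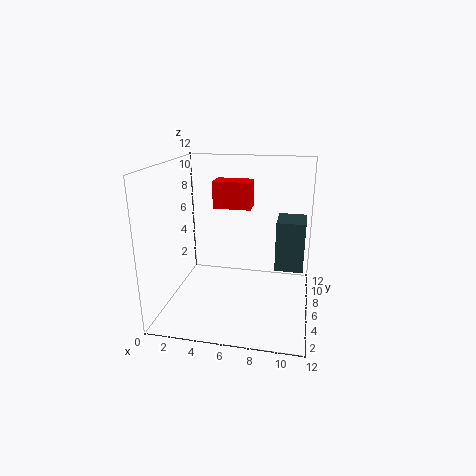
a_1 = 3, b_1 = 9, c_1 = 7.5, p_1 = 3.5, q_1 = 2, a_2 = 9, b_2 = 7.5, c_2 = 2.5, q_2 = 3, t_2 = 4.5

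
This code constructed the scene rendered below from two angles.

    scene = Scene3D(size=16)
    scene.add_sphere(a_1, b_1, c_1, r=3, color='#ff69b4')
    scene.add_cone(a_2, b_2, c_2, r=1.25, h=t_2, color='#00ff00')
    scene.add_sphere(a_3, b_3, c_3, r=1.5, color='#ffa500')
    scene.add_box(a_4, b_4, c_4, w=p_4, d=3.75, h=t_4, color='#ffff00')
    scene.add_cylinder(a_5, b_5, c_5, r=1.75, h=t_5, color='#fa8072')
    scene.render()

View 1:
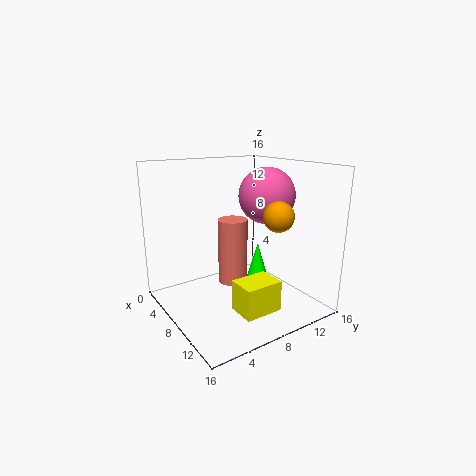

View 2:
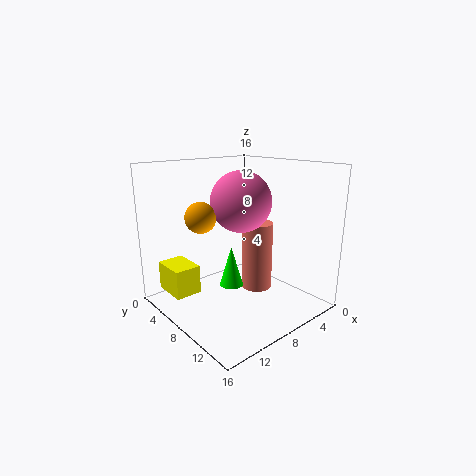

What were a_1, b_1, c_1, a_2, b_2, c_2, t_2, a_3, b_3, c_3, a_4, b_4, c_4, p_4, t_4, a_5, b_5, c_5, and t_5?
a_1 = 9.75
b_1 = 10.5
c_1 = 12.75
a_2 = 10
b_2 = 9.25
c_2 = 3.5
t_2 = 4.25
a_3 = 13.5
b_3 = 9
c_3 = 11.5
a_4 = 13
b_4 = 4
c_4 = 3
p_4 = 2.75
t_4 = 3
a_5 = 5.75
b_5 = 8.75
c_5 = 1.75
t_5 = 7.75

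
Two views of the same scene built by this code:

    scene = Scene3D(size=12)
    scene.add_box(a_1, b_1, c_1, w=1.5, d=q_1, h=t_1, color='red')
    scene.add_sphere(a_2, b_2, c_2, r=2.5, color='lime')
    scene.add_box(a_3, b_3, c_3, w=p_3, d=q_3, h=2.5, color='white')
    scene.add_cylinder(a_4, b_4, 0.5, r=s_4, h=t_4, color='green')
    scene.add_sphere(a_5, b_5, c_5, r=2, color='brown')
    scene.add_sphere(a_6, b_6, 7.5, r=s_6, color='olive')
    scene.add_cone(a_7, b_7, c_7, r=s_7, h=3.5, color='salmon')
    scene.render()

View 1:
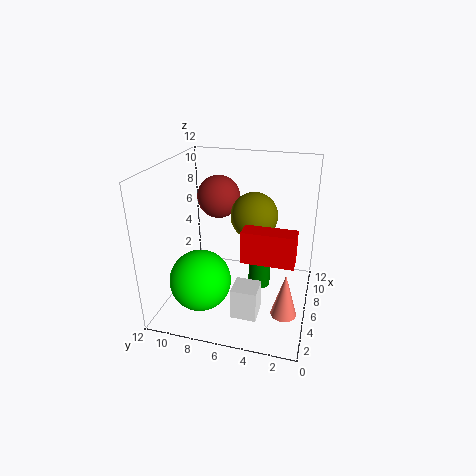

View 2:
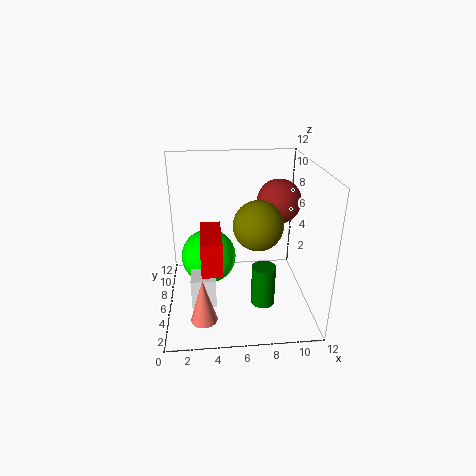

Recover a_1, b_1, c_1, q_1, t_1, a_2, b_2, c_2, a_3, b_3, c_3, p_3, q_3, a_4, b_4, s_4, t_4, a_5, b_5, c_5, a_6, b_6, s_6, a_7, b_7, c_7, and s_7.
a_1 = 3; b_1 = 1; c_1 = 5.5; q_1 = 4; t_1 = 2.5; a_2 = 3.5; b_2 = 8.5; c_2 = 3; a_3 = 2; b_3 = 3.5; c_3 = 1; p_3 = 2; q_3 = 2; a_4 = 8; b_4 = 4.5; s_4 = 1; t_4 = 3.5; a_5 = 10; b_5 = 9; c_5 = 8; a_6 = 7.5; b_6 = 5; s_6 = 2; a_7 = 3; b_7 = 1.5; c_7 = 1.5; s_7 = 1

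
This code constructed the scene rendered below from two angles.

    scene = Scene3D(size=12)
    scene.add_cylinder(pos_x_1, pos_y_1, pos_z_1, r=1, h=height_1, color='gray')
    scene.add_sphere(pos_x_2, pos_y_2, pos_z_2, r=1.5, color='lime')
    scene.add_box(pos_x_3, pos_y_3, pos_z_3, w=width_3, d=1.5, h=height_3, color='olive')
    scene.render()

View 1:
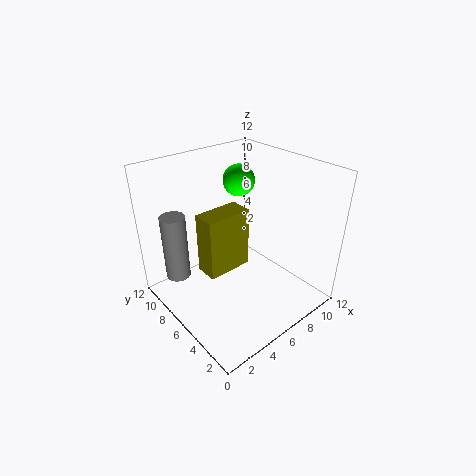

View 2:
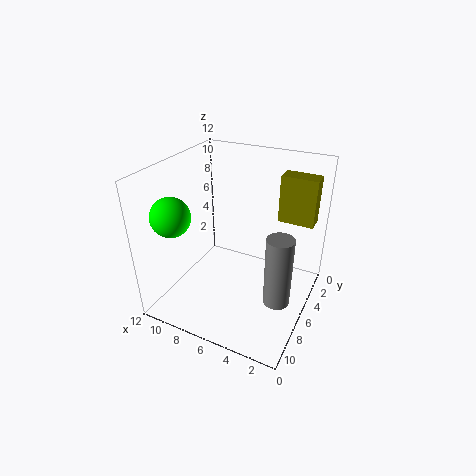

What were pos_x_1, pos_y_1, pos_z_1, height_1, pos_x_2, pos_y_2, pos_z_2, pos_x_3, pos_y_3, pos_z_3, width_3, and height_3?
pos_x_1 = 1.5
pos_y_1 = 8.5
pos_z_1 = 3
height_1 = 5.5
pos_x_2 = 9.5
pos_y_2 = 10
pos_z_2 = 9
pos_x_3 = 0.5
pos_y_3 = 2
pos_z_3 = 7
width_3 = 3
height_3 = 4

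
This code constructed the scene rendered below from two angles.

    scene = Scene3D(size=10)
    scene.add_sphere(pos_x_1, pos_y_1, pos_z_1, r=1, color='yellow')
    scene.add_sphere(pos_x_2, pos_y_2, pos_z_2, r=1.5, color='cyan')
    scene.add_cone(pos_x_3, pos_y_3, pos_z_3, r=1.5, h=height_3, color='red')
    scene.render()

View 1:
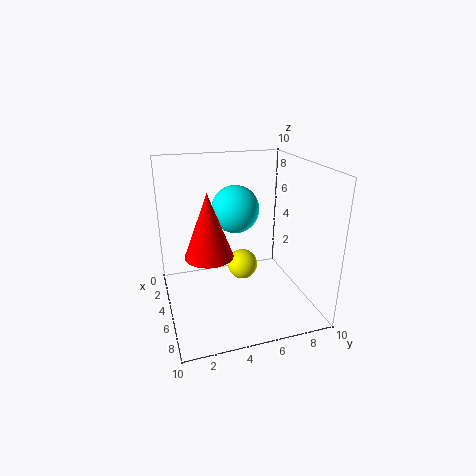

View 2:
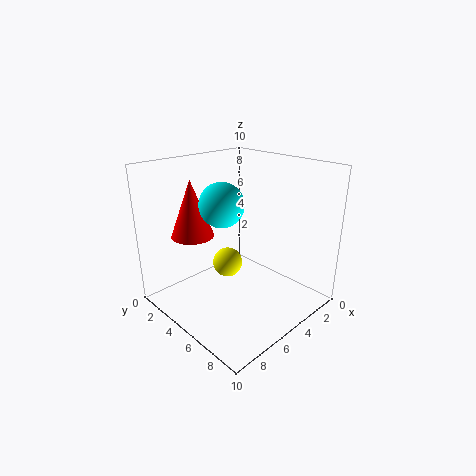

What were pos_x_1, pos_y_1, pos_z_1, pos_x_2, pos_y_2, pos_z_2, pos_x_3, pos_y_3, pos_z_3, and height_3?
pos_x_1 = 6
pos_y_1 = 5
pos_z_1 = 3.5
pos_x_2 = 6
pos_y_2 = 4.5
pos_z_2 = 7.5
pos_x_3 = 7
pos_y_3 = 2.5
pos_z_3 = 5
height_3 = 4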